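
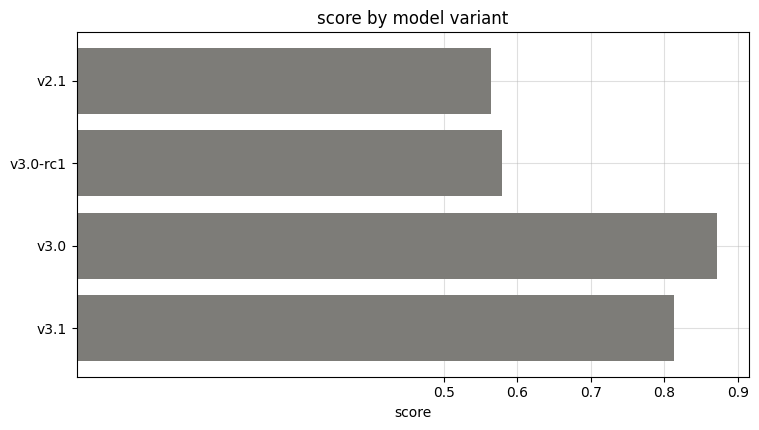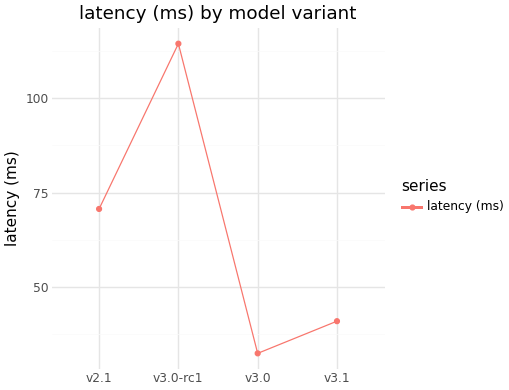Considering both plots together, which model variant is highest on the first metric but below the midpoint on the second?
v3.0

Chart 2 median latency (ms) ≈ 60; below-median model variants: v3.0, v3.1. Among those, v3.0 has the highest score (≈ 0.9).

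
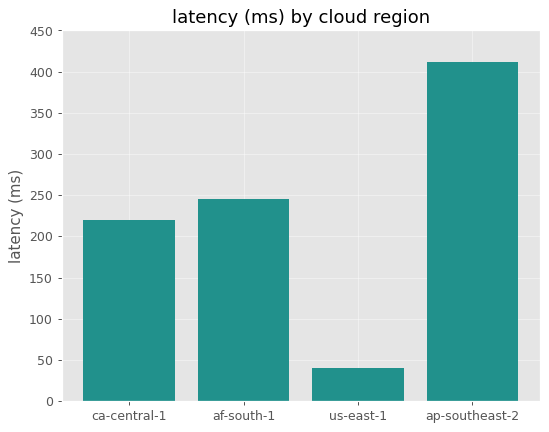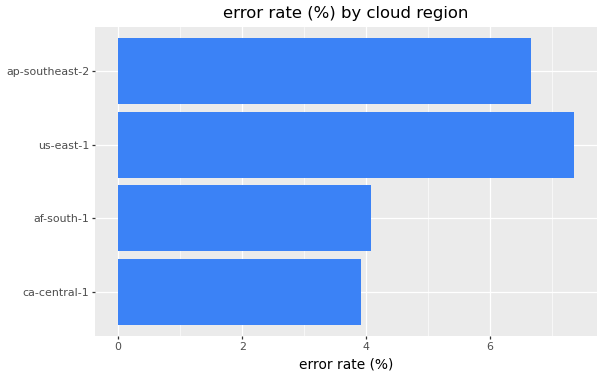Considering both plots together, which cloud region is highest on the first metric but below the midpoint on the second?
Chart 2 median error rate (%) ≈ 5; below-median cloud regions: ca-central-1, af-south-1. Among those, af-south-1 has the highest latency (ms) (≈ 250).

af-south-1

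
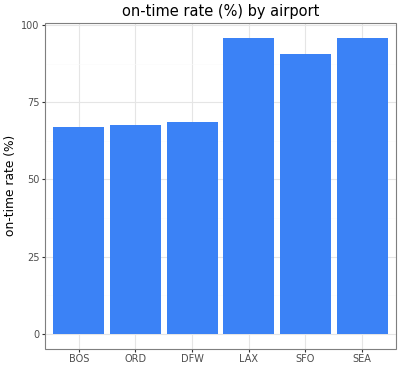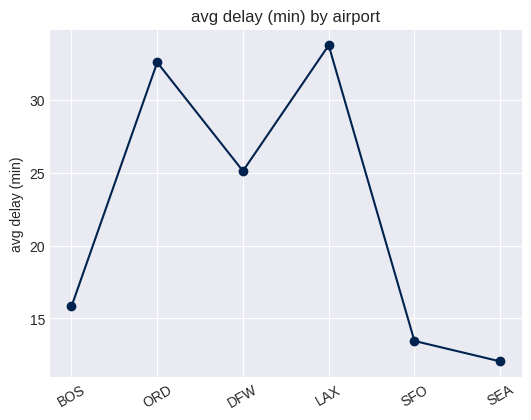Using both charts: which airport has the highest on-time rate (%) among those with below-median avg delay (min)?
SEA

Chart 2 median avg delay (min) ≈ 20; below-median airports: BOS, SFO, SEA. Among those, SEA has the highest on-time rate (%) (≈ 100).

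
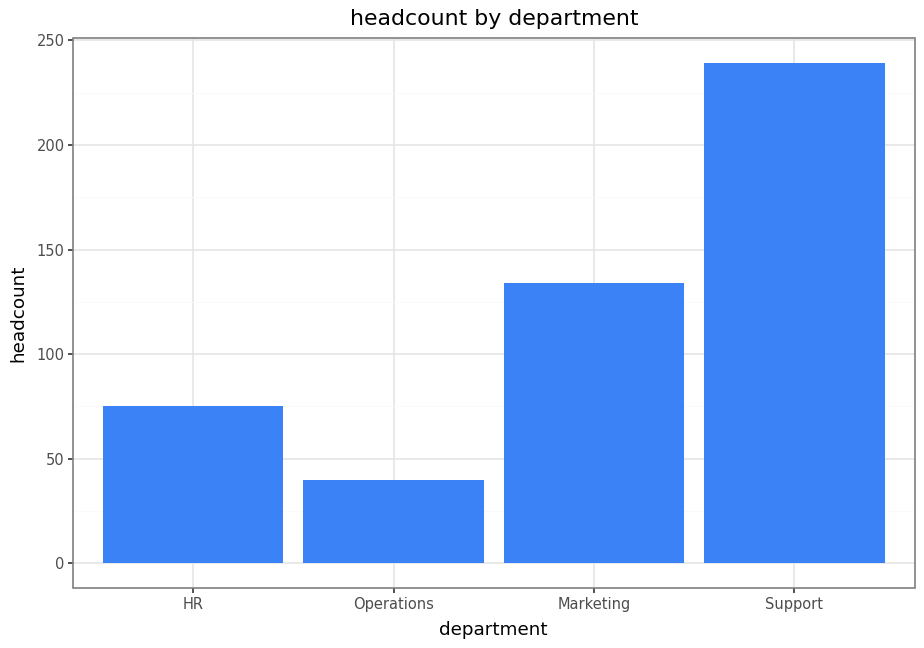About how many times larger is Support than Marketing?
≈ 1.71×

Support ≈ 240, Marketing ≈ 140; 240/140 ≈ 1.71.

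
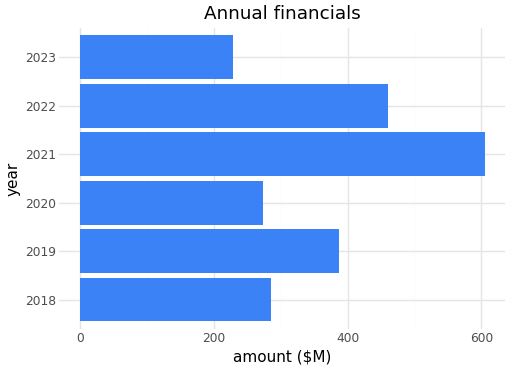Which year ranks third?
2019

Top 4: 2021 ≈ 600, 2022 ≈ 500, 2019 ≈ 400, 2018 ≈ 300.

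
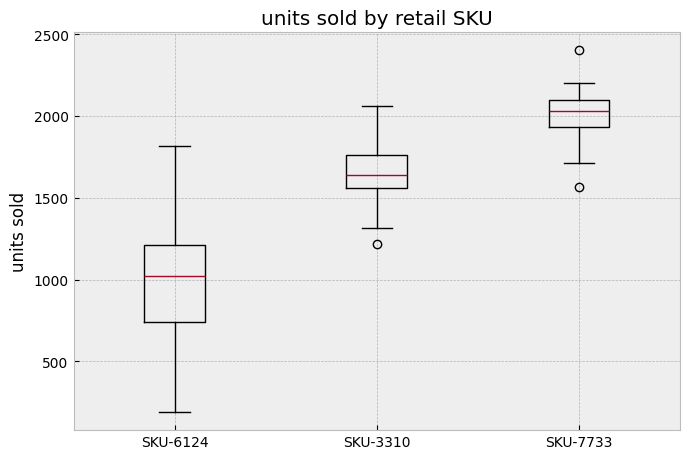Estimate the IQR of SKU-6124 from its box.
≈ 500

Q3 ≈ 1200, Q1 ≈ 700; IQR ≈ 500.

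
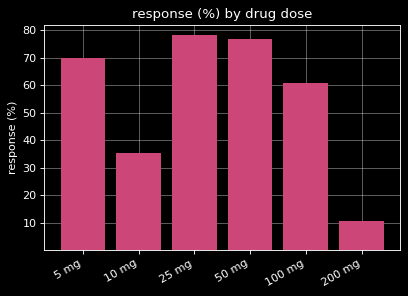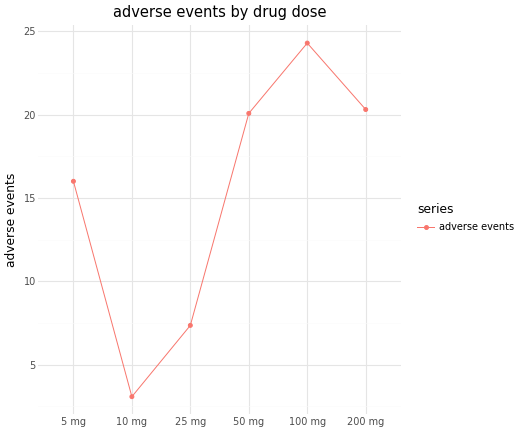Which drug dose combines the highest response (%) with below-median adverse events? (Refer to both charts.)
Chart 2 median adverse events ≈ 20; below-median drug doses: 5 mg, 10 mg, 25 mg. Among those, 25 mg has the highest response (%) (≈ 80).

25 mg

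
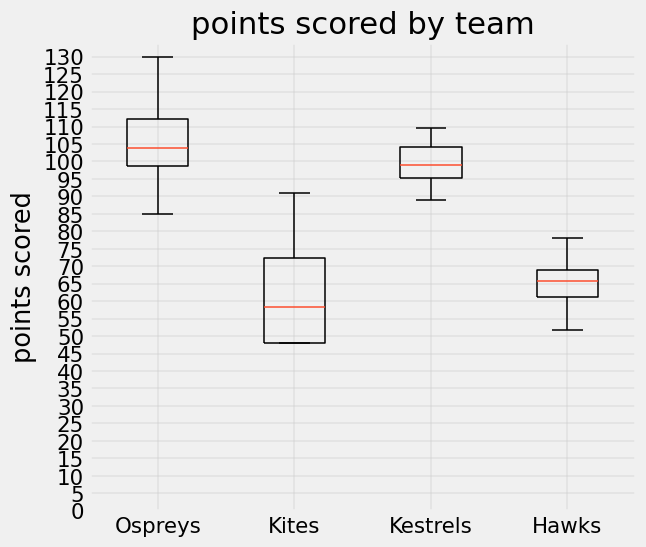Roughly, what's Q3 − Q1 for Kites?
Q3 ≈ 70, Q1 ≈ 50; IQR ≈ 20.

≈ 20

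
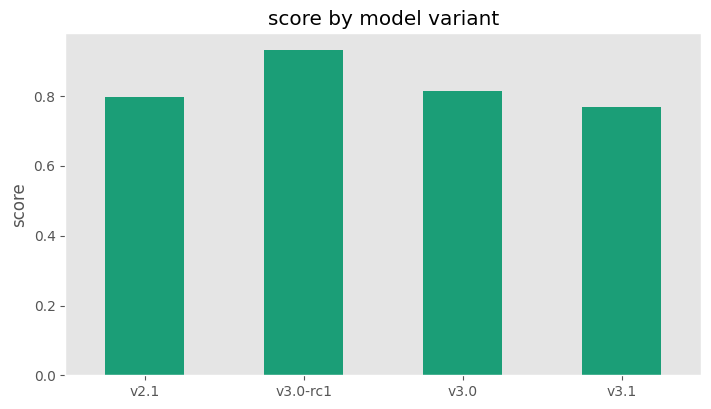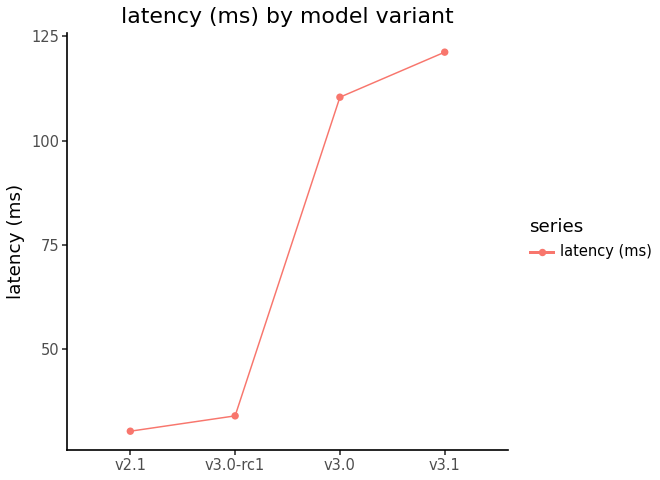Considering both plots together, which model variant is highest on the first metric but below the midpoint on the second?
v3.0-rc1

Chart 2 median latency (ms) ≈ 80; below-median model variants: v2.1, v3.0-rc1. Among those, v3.0-rc1 has the highest score (≈ 0.9).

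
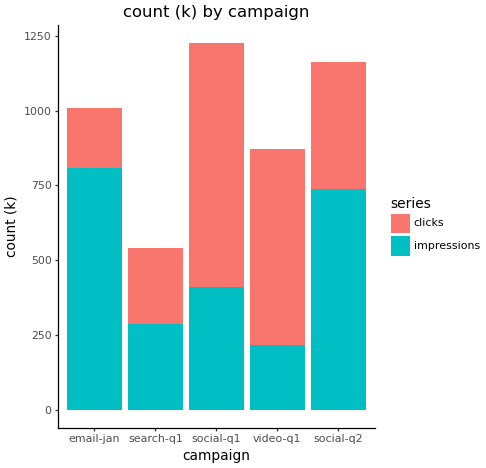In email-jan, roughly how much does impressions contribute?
≈ 800

impressions top ≈ 800, bottom ≈ 0; segment ≈ 800.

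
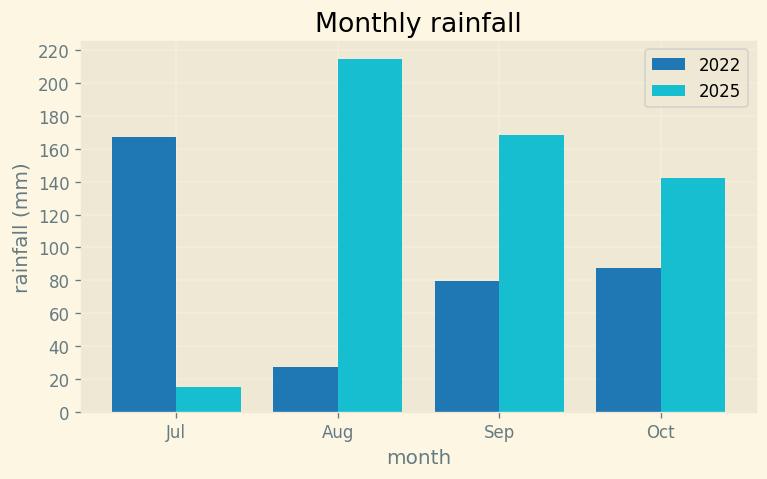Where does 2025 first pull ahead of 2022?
Jul: 2025 ≈ 20 vs 2022 ≈ 160 (not yet); Aug: 2025 ≈ 220 vs 2022 ≈ 20 (first crossover).

Aug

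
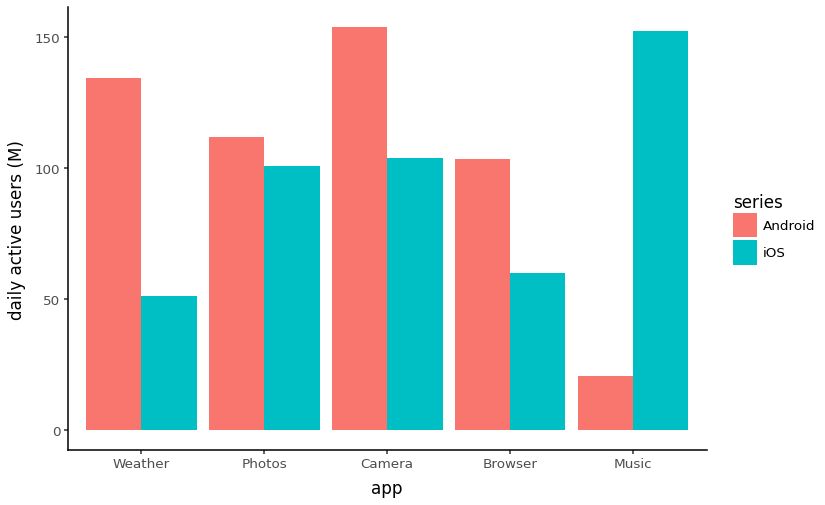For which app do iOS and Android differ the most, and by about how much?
Music: iOS ≈ 160, Android ≈ 20 → gap ≈ 140. Next-largest (Weather) is only ≈ 80.

Music, ≈ 140 M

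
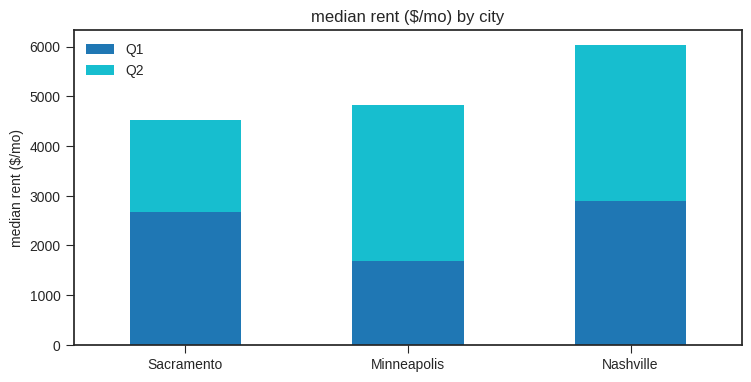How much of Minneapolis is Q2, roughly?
≈ 3000

Q2 top ≈ 5000, bottom ≈ 2000; segment ≈ 3000.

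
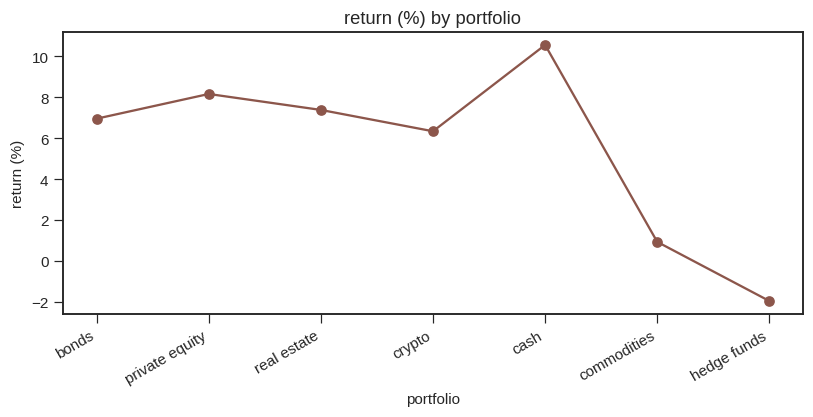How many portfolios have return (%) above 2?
Above 2: bonds, private equity, real estate, crypto, cash.

5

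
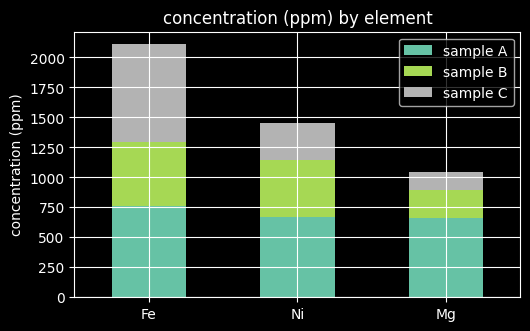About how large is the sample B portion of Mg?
≈ 200

sample B top ≈ 800, bottom ≈ 600; segment ≈ 200.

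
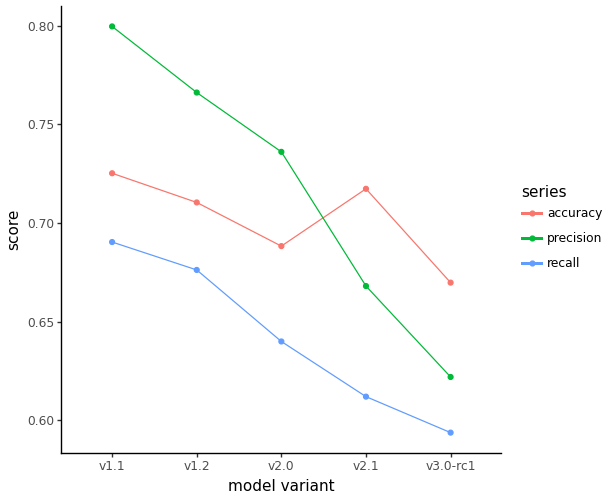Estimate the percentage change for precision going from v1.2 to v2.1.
v1.2 ≈ 0.76, v2.1 ≈ 0.66; (0.66 − 0.76) / 0.76 ≈ -13.2%.

≈ -13.2%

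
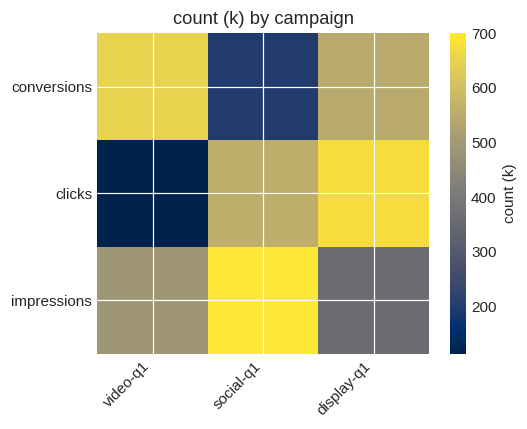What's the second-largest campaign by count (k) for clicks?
Top 3 for clicks: display-q1 ≈ 700, social-q1 ≈ 550, video-q1 ≈ 100.

social-q1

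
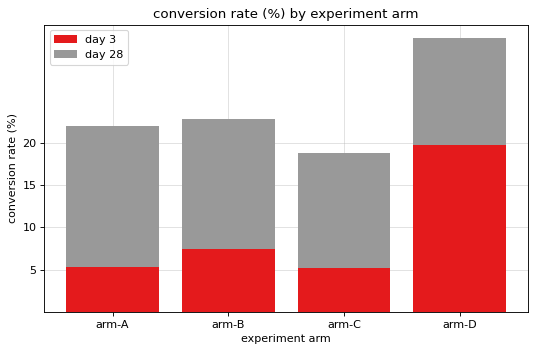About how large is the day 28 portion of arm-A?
day 28 top ≈ 20, bottom ≈ 5; segment ≈ 15.

≈ 15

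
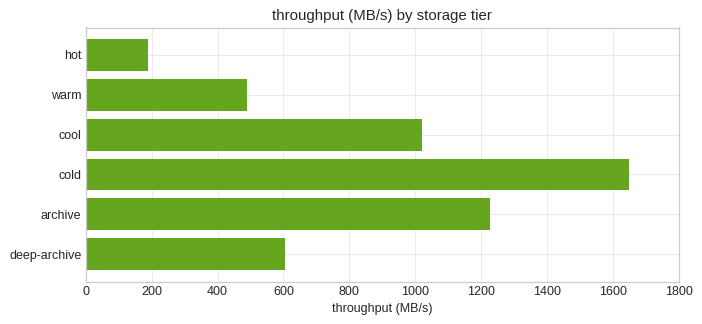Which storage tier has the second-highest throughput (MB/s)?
archive

Top 3: cold ≈ 1600, archive ≈ 1200, cool ≈ 1000.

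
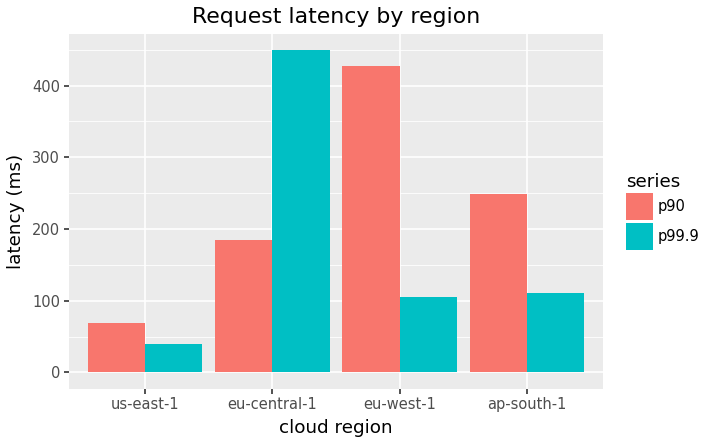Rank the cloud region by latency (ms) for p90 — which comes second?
Top 3 for p90: eu-west-1 ≈ 450, ap-south-1 ≈ 250, eu-central-1 ≈ 200.

ap-south-1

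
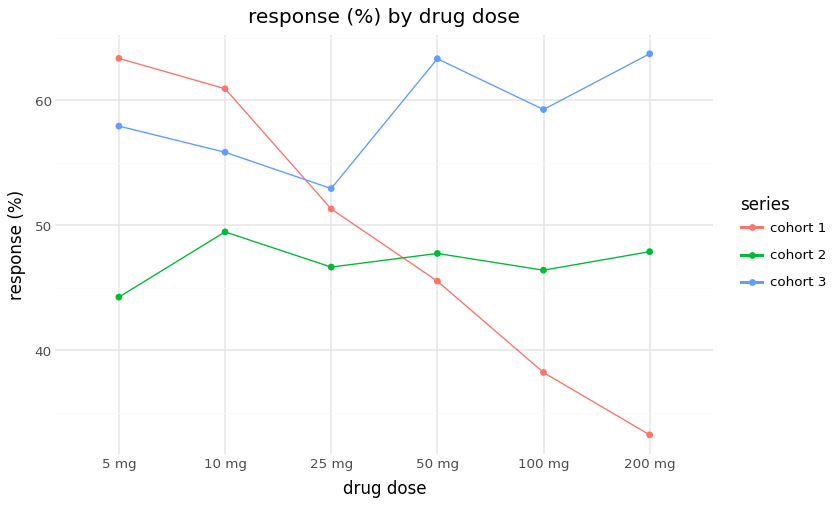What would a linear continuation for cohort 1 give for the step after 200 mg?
Last three: 45, 40, 35 → slope ≈ -5/step → next ≈ 30.

≈ 30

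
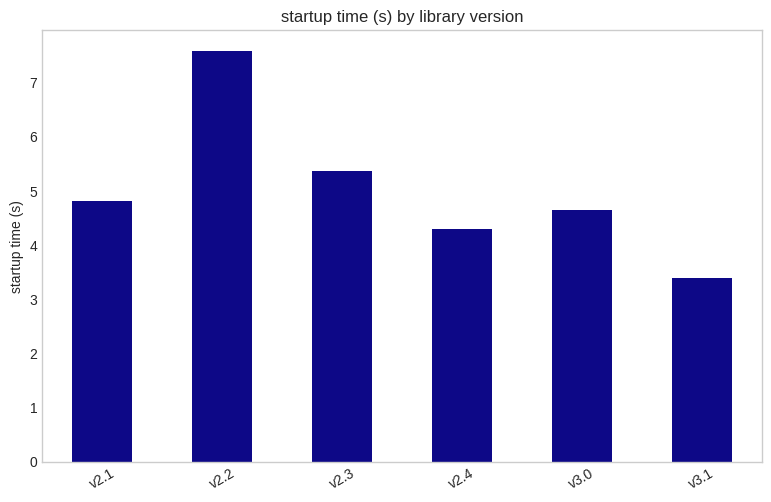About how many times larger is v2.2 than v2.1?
v2.2 ≈ 8, v2.1 ≈ 5; 8/5 ≈ 1.6.

≈ 1.6×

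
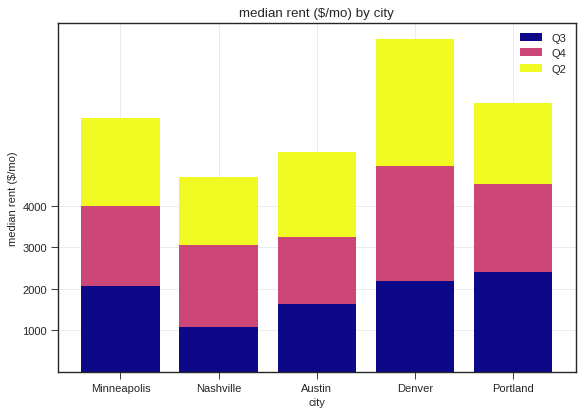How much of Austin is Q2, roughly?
Q2 top ≈ 5000, bottom ≈ 3000; segment ≈ 2000.

≈ 2000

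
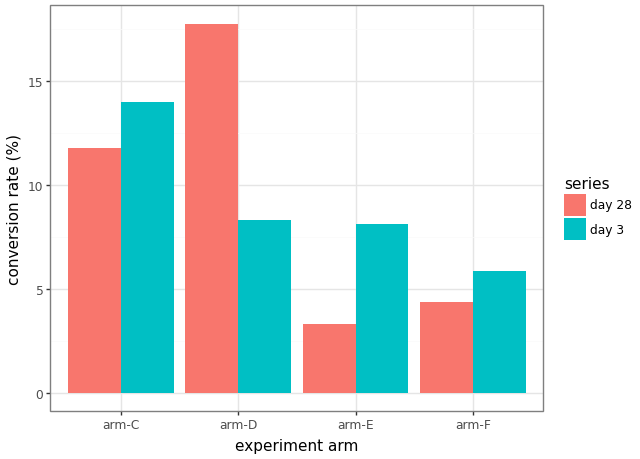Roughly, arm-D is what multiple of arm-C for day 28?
≈ 1.5×

arm-D ≈ 18, arm-C ≈ 12; 18/12 ≈ 1.5.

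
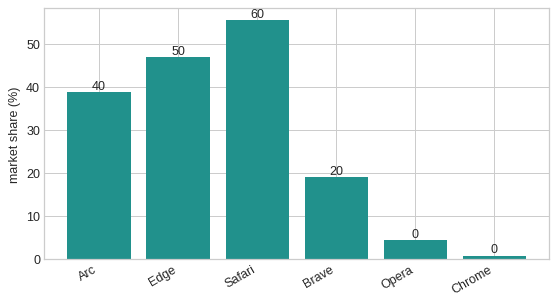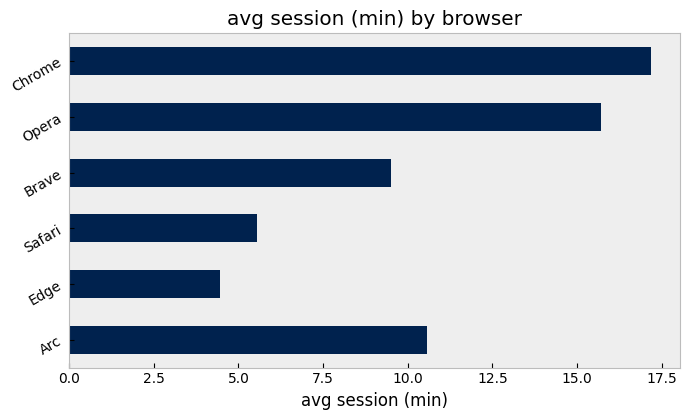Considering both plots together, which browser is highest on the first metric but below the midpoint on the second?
Safari

Chart 2 median avg session (min) ≈ 10; below-median browsers: Edge, Safari, Brave. Among those, Safari has the highest market share (%) (≈ 60).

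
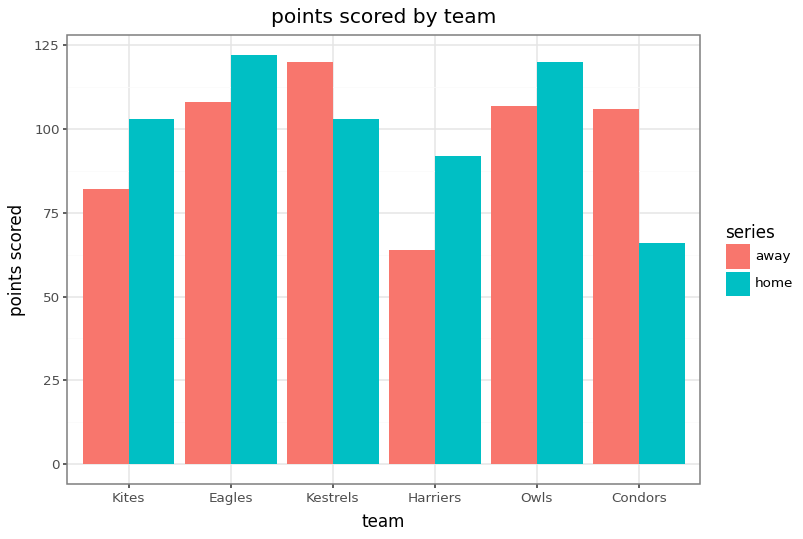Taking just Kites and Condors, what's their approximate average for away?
(80 + 100) / 2 ≈ 90.

≈ 90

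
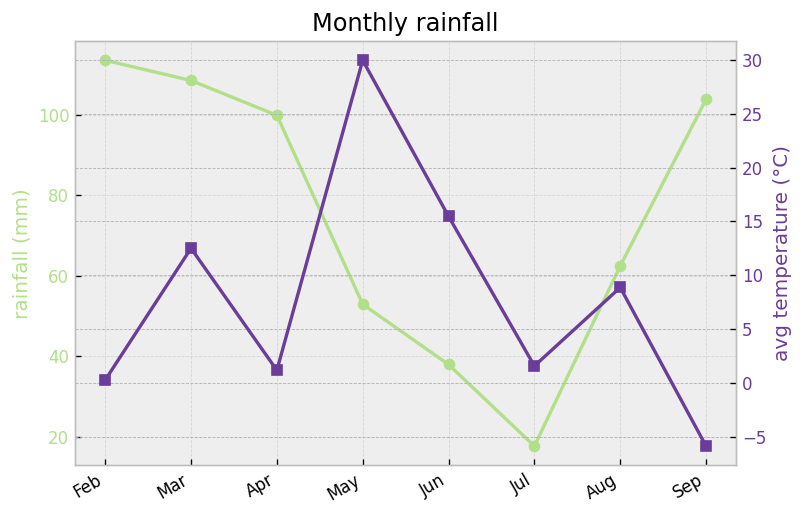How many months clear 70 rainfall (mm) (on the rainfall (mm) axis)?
4

Above 70: Feb, Mar, Apr, Sep.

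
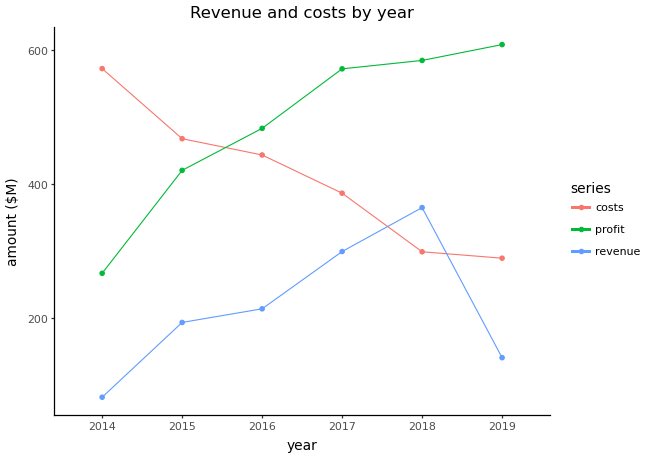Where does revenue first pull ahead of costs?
2018

2017: revenue ≈ 300 vs costs ≈ 400 (not yet); 2018: revenue ≈ 350 vs costs ≈ 300 (first crossover).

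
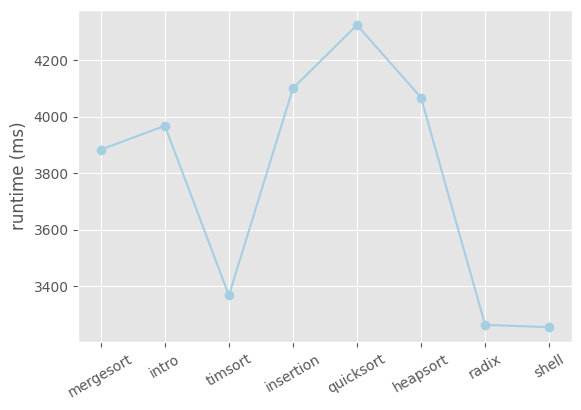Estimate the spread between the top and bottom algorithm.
≈ 1000

Max quicksort ≈ 4300, min shell ≈ 3300; range ≈ 1000.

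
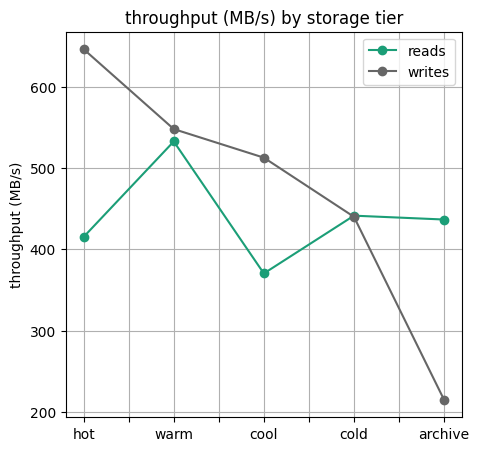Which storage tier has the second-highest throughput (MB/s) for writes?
Top 3 for writes: hot ≈ 650, warm ≈ 550, cool ≈ 500.

warm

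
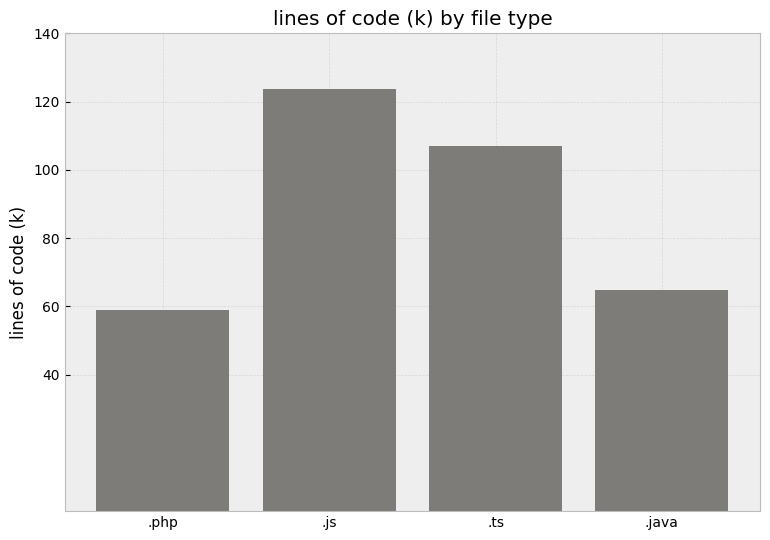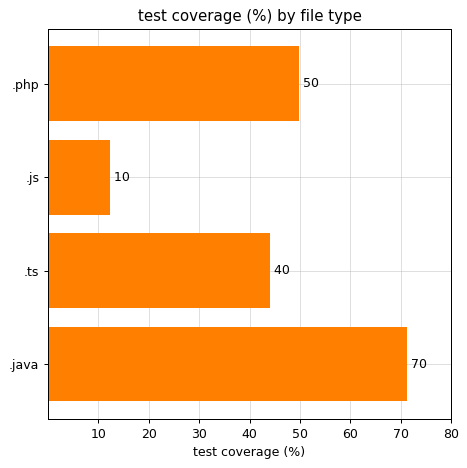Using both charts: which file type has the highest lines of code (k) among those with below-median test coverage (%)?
Chart 2 median test coverage (%) ≈ 50; below-median file types: .js, .ts. Among those, .js has the highest lines of code (k) (≈ 120).

.js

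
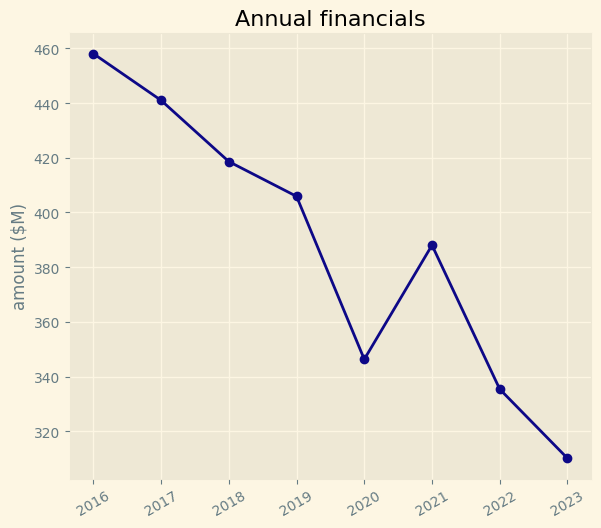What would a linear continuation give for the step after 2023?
Last three: 380, 340, 320 → slope ≈ -30/step → next ≈ 290.

≈ 290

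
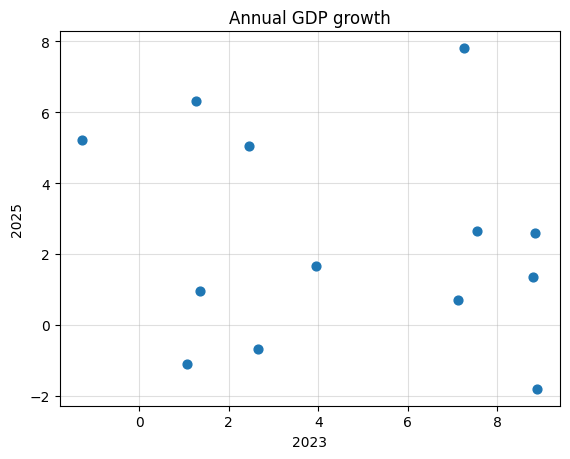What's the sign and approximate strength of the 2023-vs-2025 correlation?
Points are roughly uncorrelated; weak (|r| ≈ 0.2).

no clear correlation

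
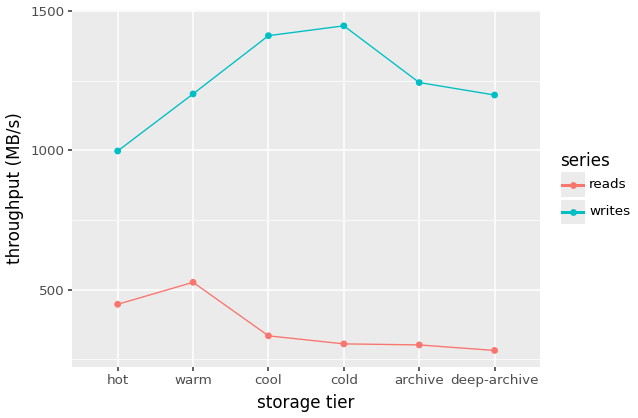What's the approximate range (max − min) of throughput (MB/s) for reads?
≈ 200

Max warm ≈ 500, min deep-archive ≈ 300; range ≈ 200.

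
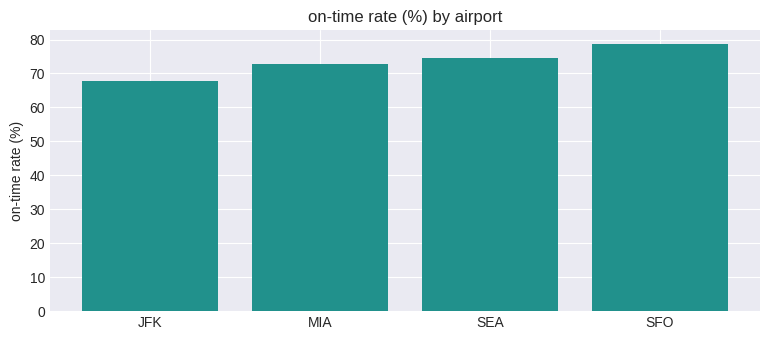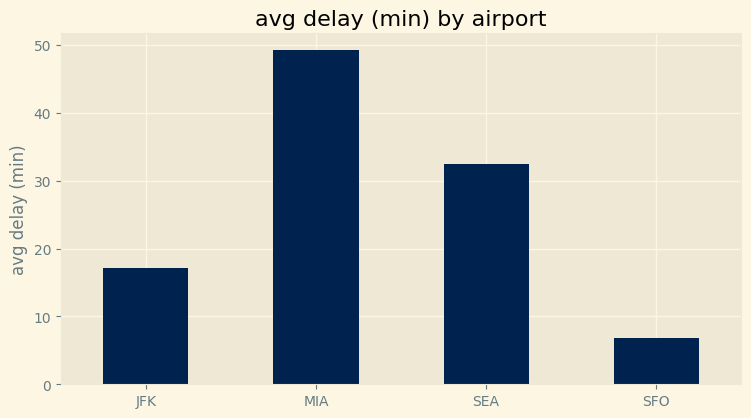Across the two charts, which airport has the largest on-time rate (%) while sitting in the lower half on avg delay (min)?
Chart 2 median avg delay (min) ≈ 25; below-median airports: JFK, SFO. Among those, SFO has the highest on-time rate (%) (≈ 80).

SFO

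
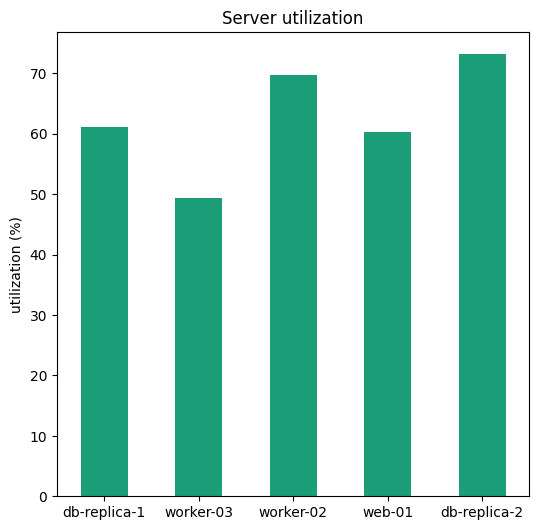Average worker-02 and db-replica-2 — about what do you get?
(70 + 70) / 2 ≈ 70.

≈ 70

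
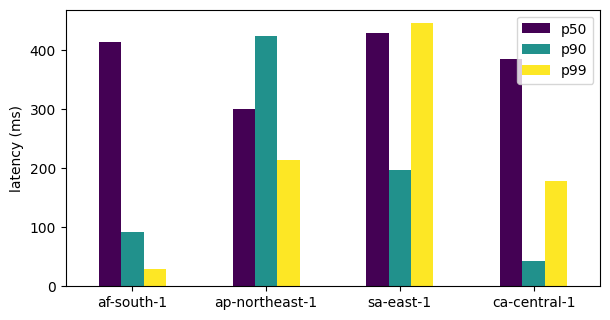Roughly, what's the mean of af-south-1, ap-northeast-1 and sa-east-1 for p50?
(400 + 300 + 450) / 3 ≈ 383.

≈ 383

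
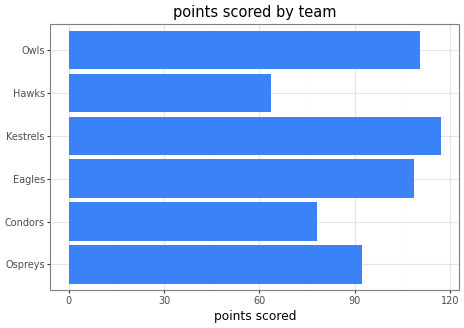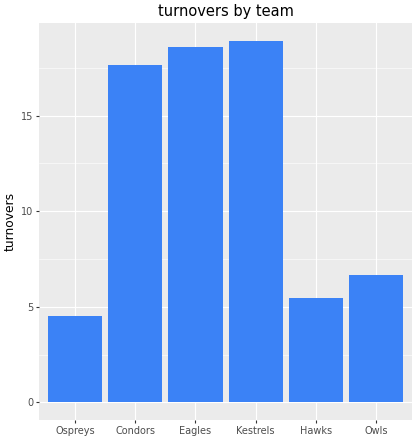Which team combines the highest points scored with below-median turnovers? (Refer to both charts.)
Owls

Chart 2 median turnovers ≈ 12; below-median teams: Ospreys, Hawks, Owls. Among those, Owls has the highest points scored (≈ 120).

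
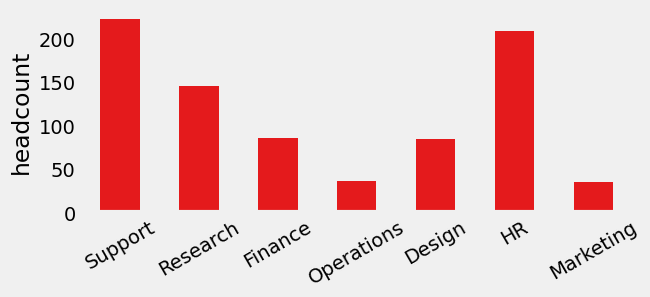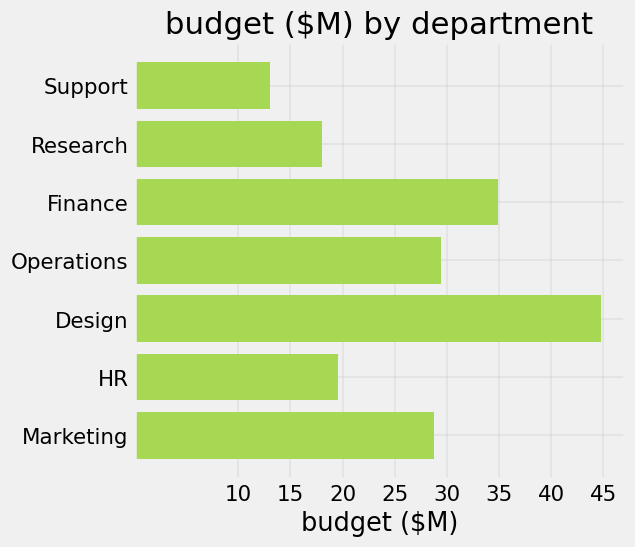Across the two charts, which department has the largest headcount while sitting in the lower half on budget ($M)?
Support

Chart 2 median budget ($M) ≈ 30; below-median departments: Support, Research, HR. Among those, Support has the highest headcount (≈ 225).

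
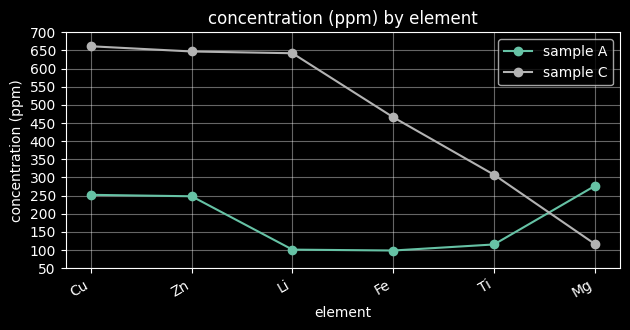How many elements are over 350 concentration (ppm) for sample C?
4

Above 350: Cu, Zn, Li, Fe.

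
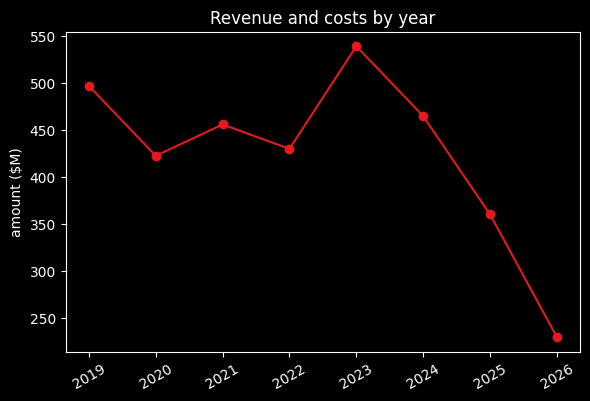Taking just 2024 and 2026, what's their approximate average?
≈ 350

(450 + 250) / 2 ≈ 350.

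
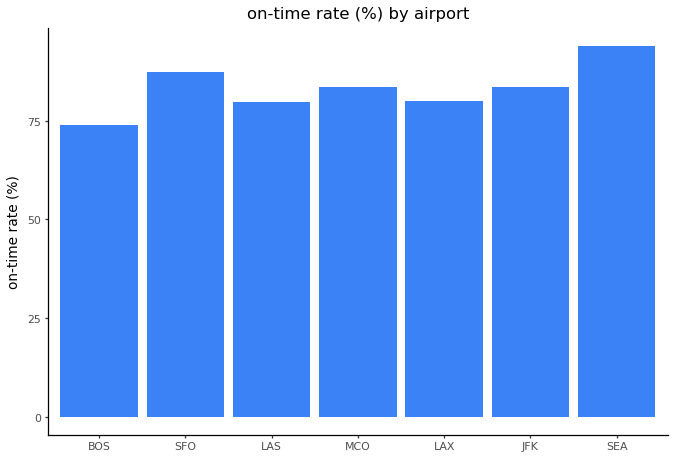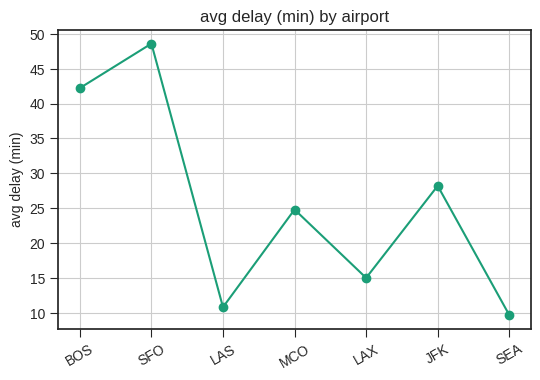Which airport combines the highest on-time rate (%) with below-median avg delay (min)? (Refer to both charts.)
SEA

Chart 2 median avg delay (min) ≈ 25; below-median airports: LAS, LAX, SEA. Among those, SEA has the highest on-time rate (%) (≈ 90).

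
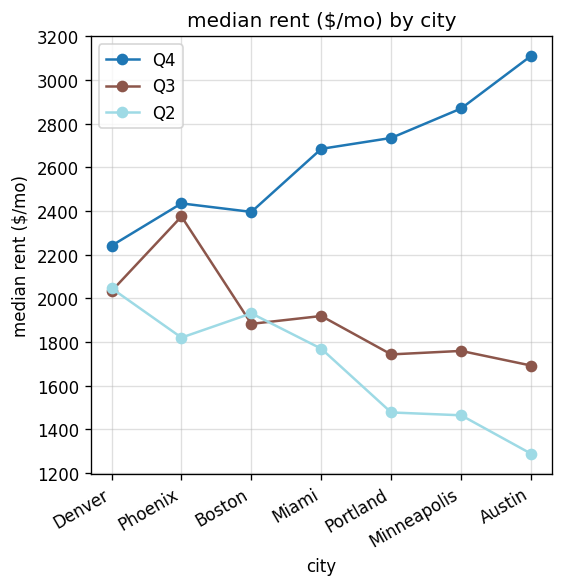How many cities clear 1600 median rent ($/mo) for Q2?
Above 1600: Denver, Phoenix, Boston, Miami.

4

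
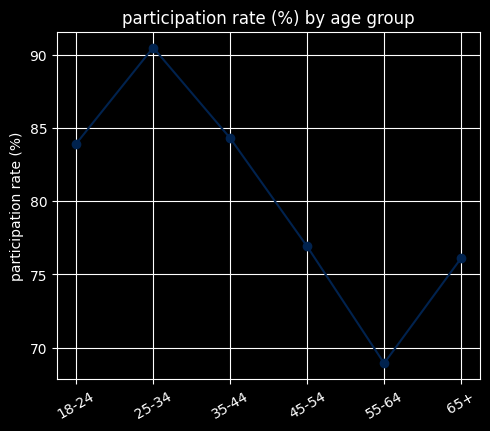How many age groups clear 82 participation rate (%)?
3

Above 82: 18-24, 25-34, 35-44.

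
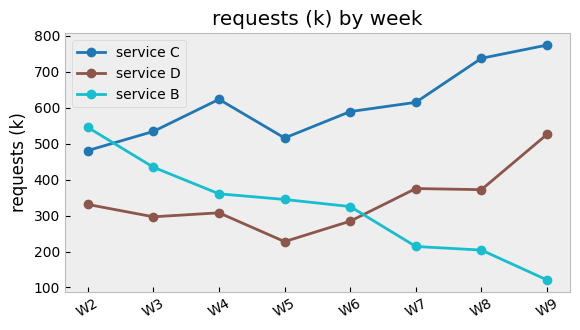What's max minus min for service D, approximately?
≈ 300

Max W9 ≈ 500, min W5 ≈ 200; range ≈ 300.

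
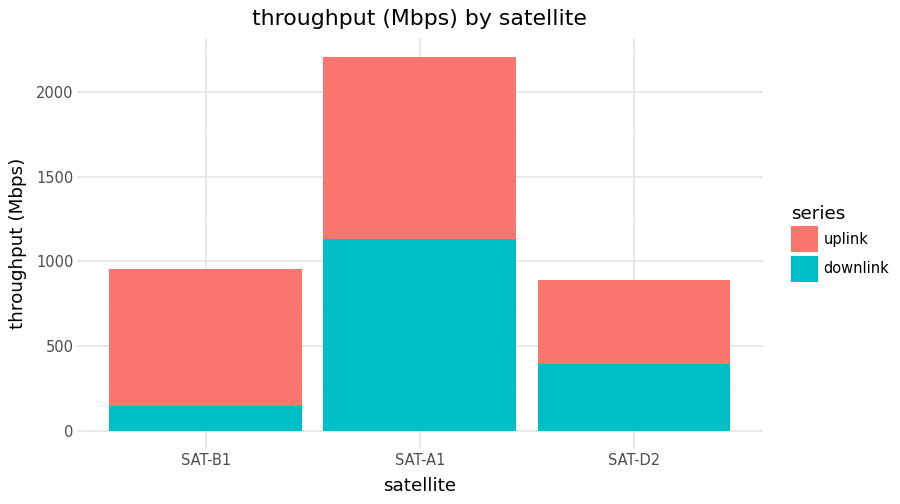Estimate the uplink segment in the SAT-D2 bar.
uplink top ≈ 800, bottom ≈ 400; segment ≈ 400.

≈ 400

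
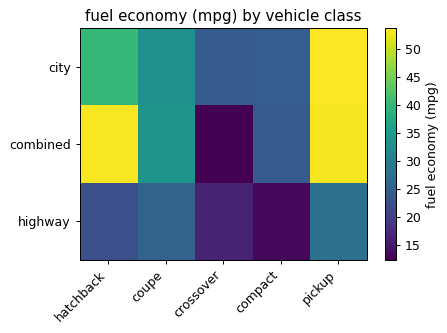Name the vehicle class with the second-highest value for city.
Top 3 for city: pickup ≈ 55, hatchback ≈ 40, coupe ≈ 35.

hatchback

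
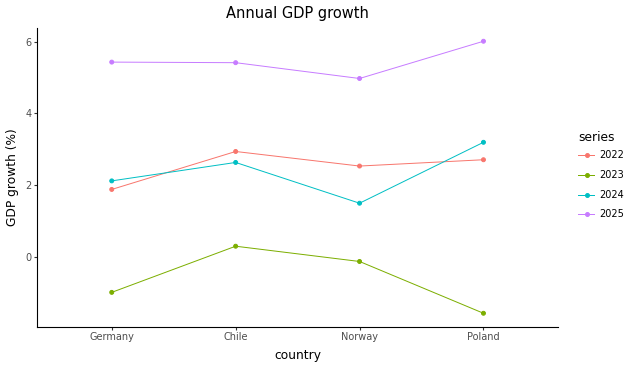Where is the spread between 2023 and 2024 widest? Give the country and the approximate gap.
Poland, ≈ 5 %

Poland: 2023 ≈ -2, 2024 ≈ 3 → gap ≈ 5. Next-largest (Germany) is only ≈ 3.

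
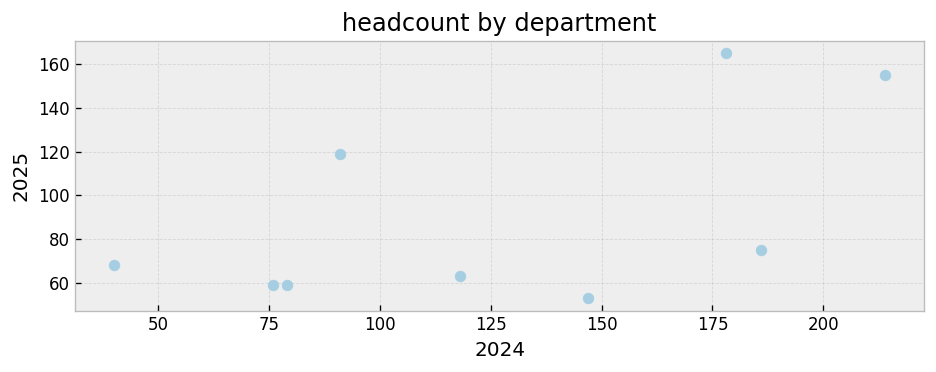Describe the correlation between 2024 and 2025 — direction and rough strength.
positive, moderate

Points are positively correlated; moderate (|r| ≈ 0.6).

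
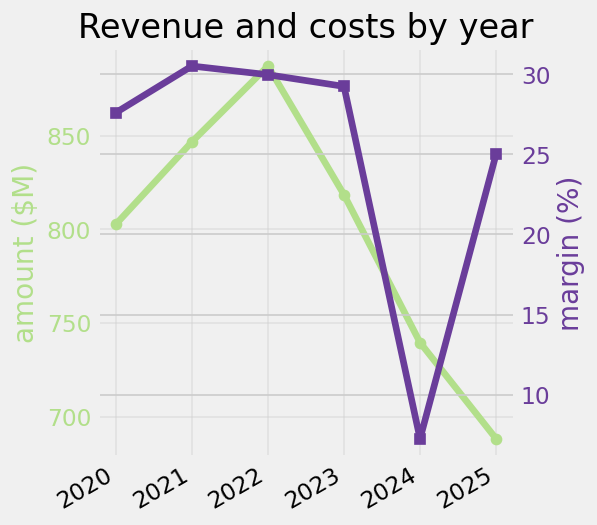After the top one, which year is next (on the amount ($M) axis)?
Top 3 (on the amount ($M) axis): 2022 ≈ 880, 2021 ≈ 840, 2023 ≈ 820.

2021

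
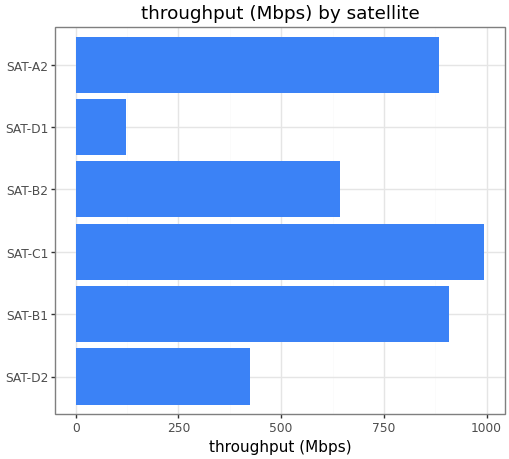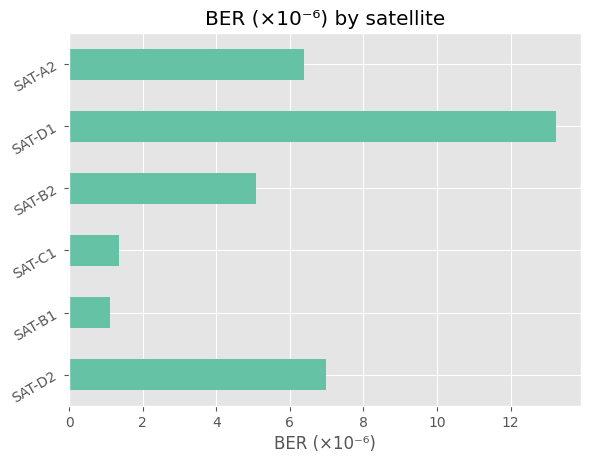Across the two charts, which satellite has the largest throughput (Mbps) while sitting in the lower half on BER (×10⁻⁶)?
SAT-C1

Chart 2 median BER (×10⁻⁶) ≈ 6; below-median satellites: SAT-B1, SAT-C1, SAT-B2. Among those, SAT-C1 has the highest throughput (Mbps) (≈ 1000).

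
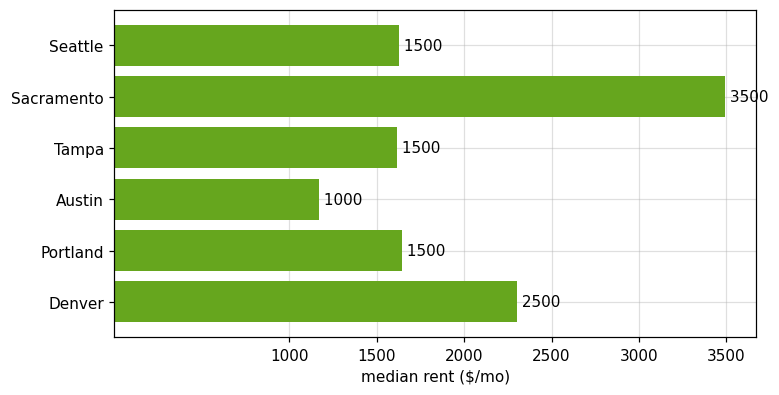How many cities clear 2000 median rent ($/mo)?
Above 2000: Sacramento, Denver.

2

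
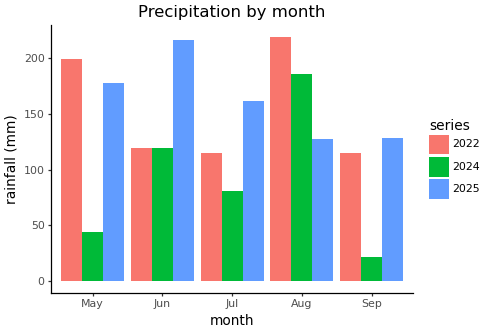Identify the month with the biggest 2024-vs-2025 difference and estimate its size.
May: 2024 ≈ 40, 2025 ≈ 180 → gap ≈ 140. Next-largest (Sep) is only ≈ 100.

May, ≈ 140 mm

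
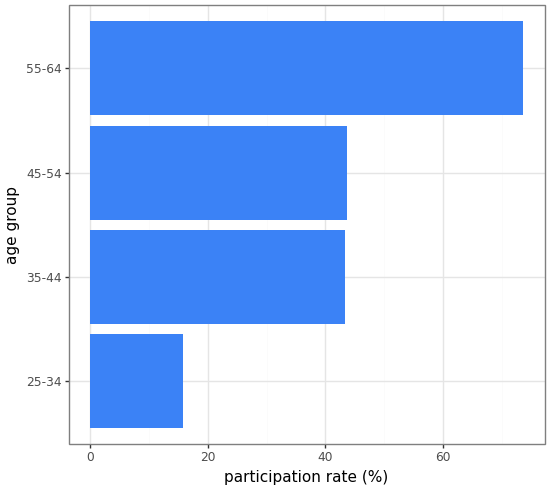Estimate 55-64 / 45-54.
55-64 ≈ 70, 45-54 ≈ 40; 70/40 ≈ 1.75.

≈ 1.75×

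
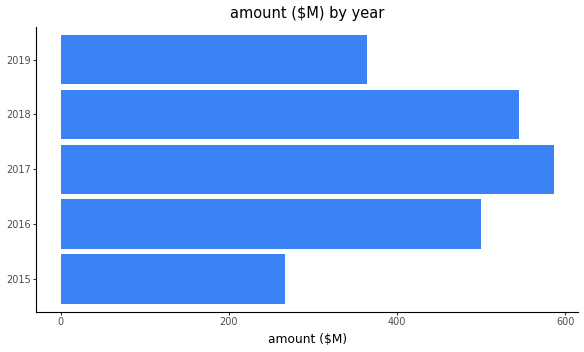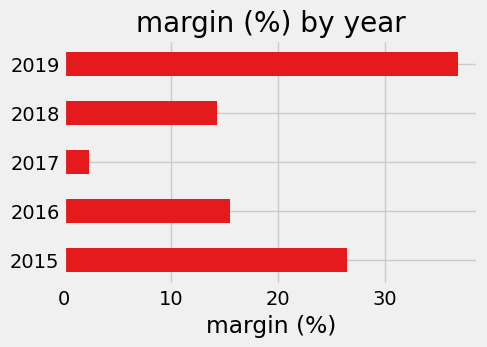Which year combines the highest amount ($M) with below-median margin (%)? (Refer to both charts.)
Chart 2 median margin (%) ≈ 15; below-median years: 2017, 2018. Among those, 2017 has the highest amount ($M) (≈ 600).

2017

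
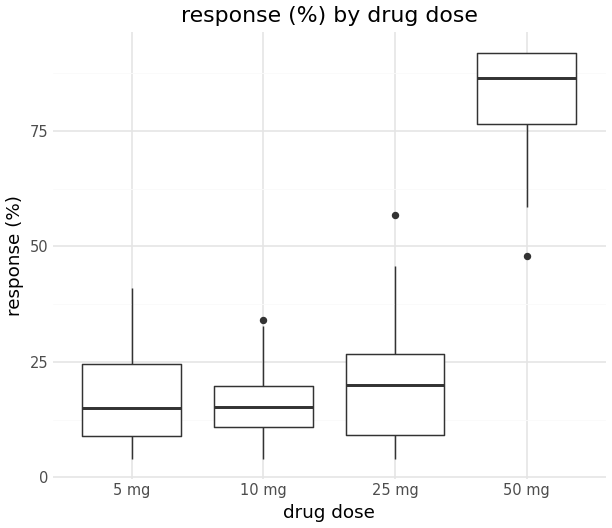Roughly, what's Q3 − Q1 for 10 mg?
≈ 10

Q3 ≈ 20, Q1 ≈ 10; IQR ≈ 10.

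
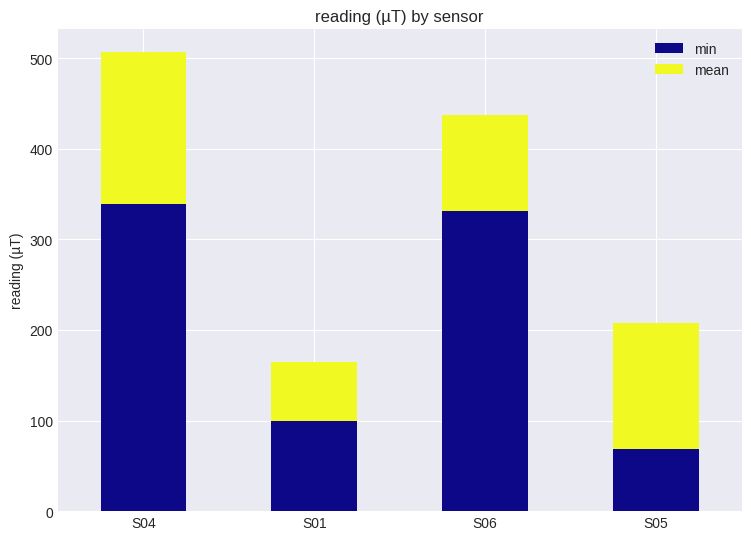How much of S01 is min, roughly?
≈ 100

min top ≈ 100, bottom ≈ 0; segment ≈ 100.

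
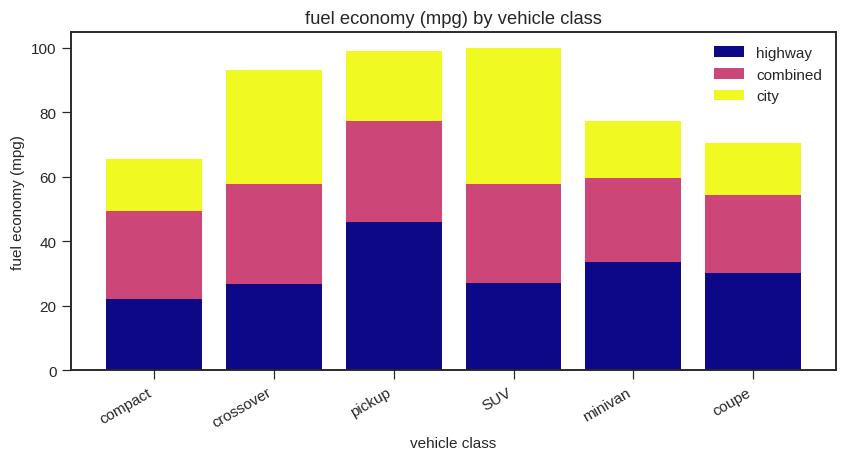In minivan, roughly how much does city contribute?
≈ 20

city top ≈ 80, bottom ≈ 60; segment ≈ 20.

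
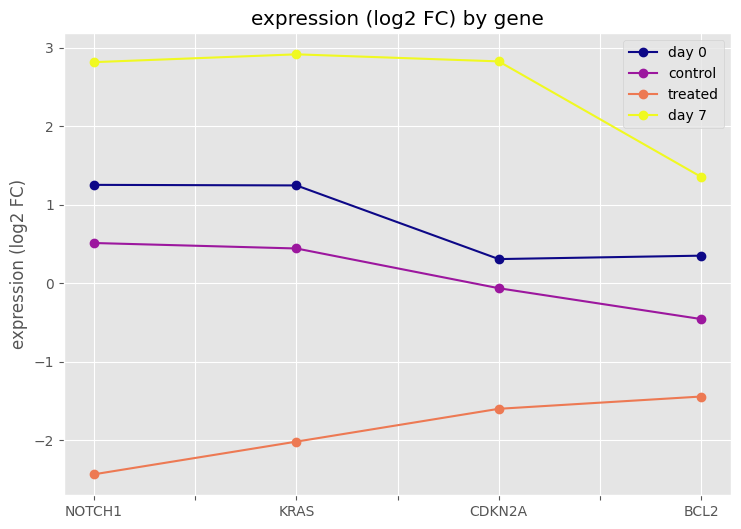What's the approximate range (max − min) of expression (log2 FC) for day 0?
≈ 1.0

Max NOTCH1 ≈ 1.5, min CDKN2A ≈ 0.5; range ≈ 1.0.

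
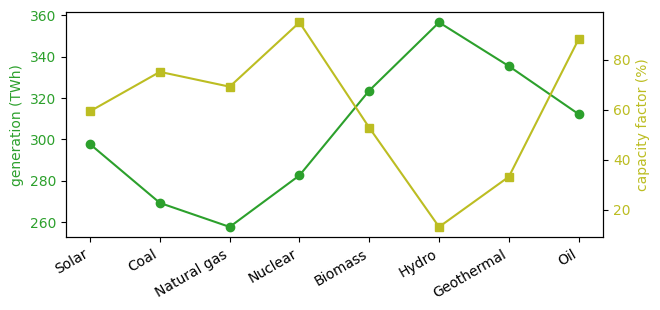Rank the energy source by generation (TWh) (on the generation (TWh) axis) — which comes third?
Biomass

Top 4 (on the generation (TWh) axis): Hydro ≈ 360, Geothermal ≈ 340, Biomass ≈ 320, Oil ≈ 310.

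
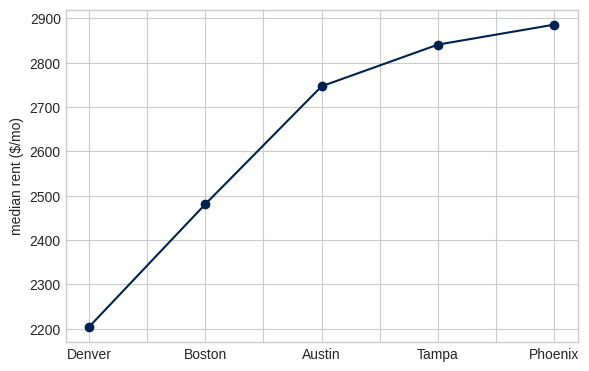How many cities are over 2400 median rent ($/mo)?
4

Above 2400: Boston, Austin, Tampa, Phoenix.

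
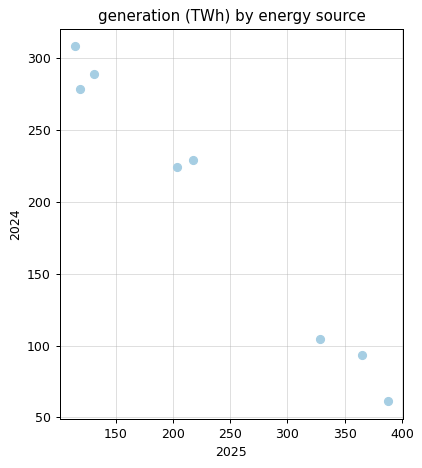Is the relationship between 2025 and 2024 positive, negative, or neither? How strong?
Points are negatively correlated; strong (|r| ≈ 1.0).

negative, strong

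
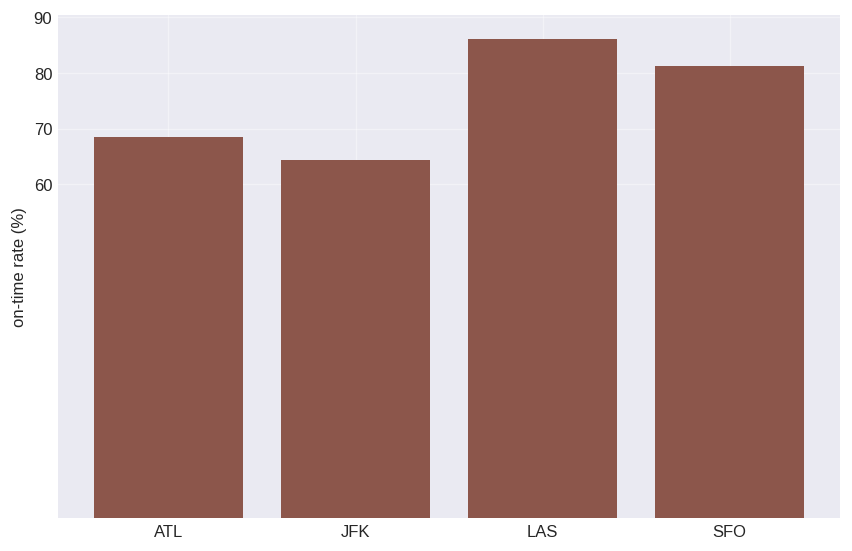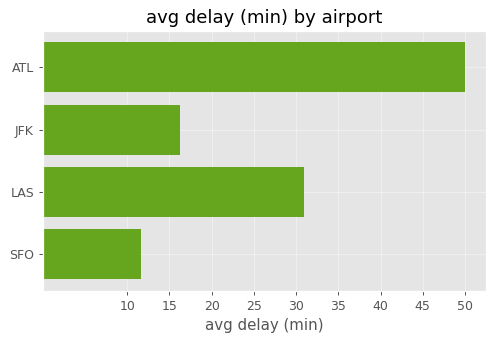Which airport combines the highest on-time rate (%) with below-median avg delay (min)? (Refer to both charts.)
Chart 2 median avg delay (min) ≈ 25; below-median airports: JFK, SFO. Among those, SFO has the highest on-time rate (%) (≈ 80).

SFO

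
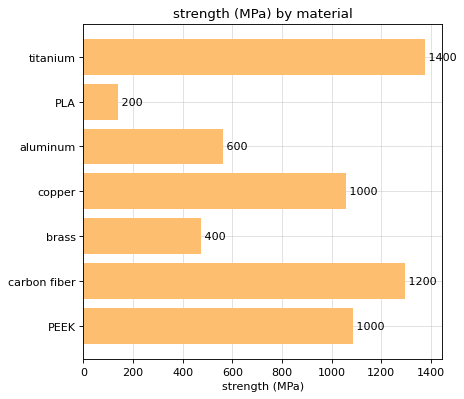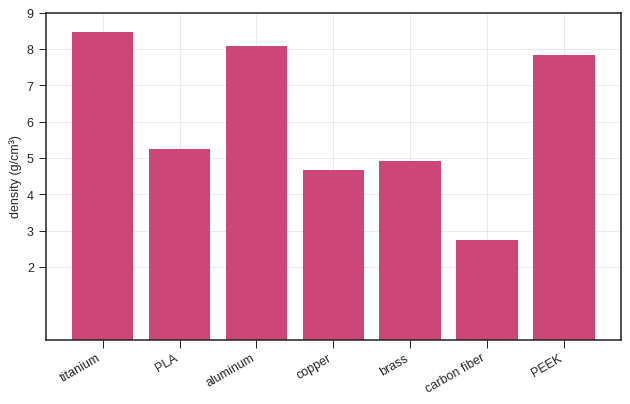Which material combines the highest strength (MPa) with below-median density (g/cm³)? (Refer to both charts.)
Chart 2 median density (g/cm³) ≈ 5; below-median materials: copper, brass, carbon fiber. Among those, carbon fiber has the highest strength (MPa) (≈ 1200).

carbon fiber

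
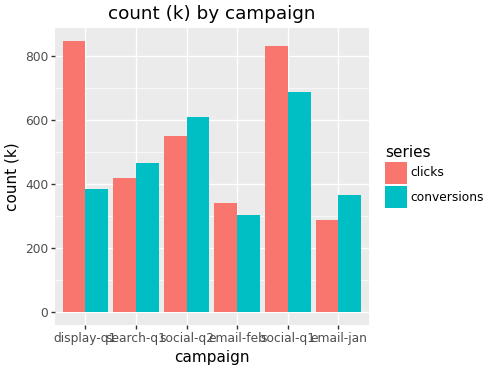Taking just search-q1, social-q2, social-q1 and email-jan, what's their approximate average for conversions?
≈ 550

(500 + 600 + 700 + 400) / 4 ≈ 550.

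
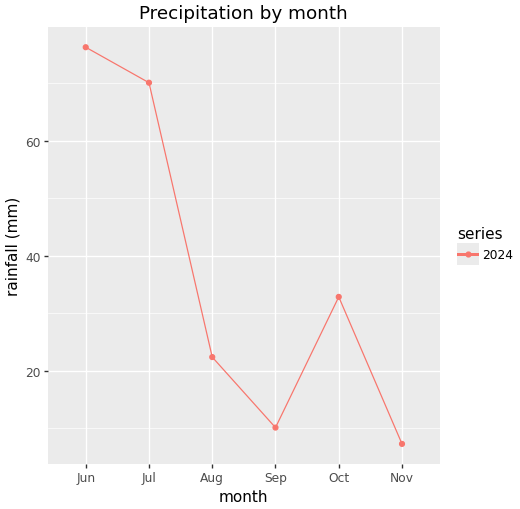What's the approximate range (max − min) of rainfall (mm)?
≈ 70

Max Jun ≈ 80, min Nov ≈ 10; range ≈ 70.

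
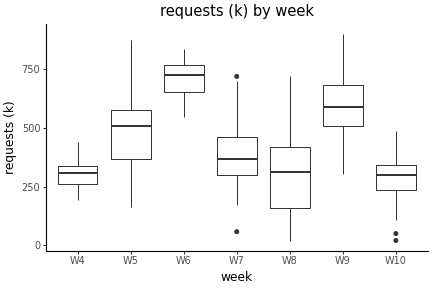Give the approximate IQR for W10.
≈ 100

Q3 ≈ 350, Q1 ≈ 250; IQR ≈ 100.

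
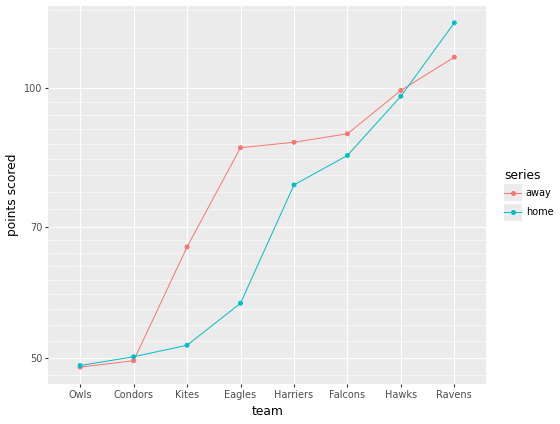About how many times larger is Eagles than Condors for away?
≈ 1.8×

Eagles ≈ 90, Condors ≈ 50; 90/50 ≈ 1.8.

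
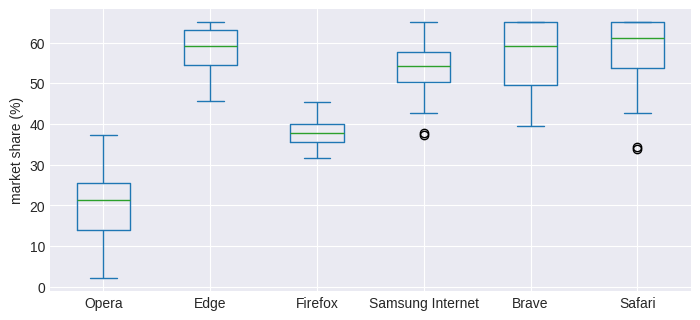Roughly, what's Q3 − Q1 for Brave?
Q3 ≈ 65, Q1 ≈ 50; IQR ≈ 15.

≈ 15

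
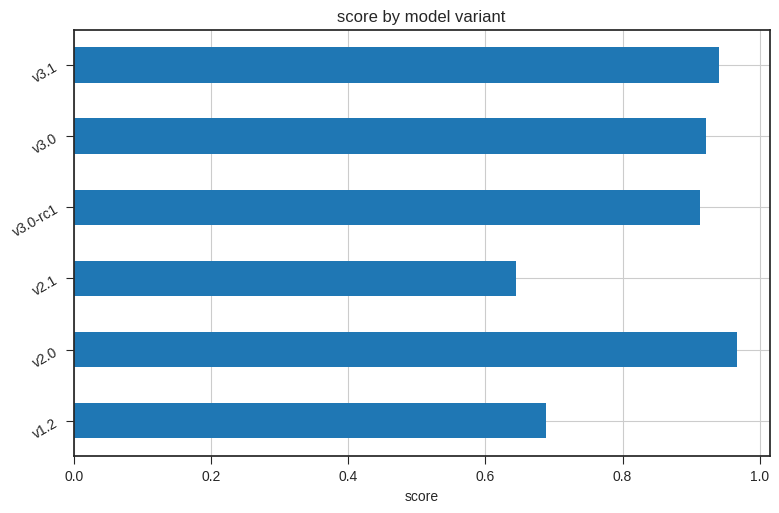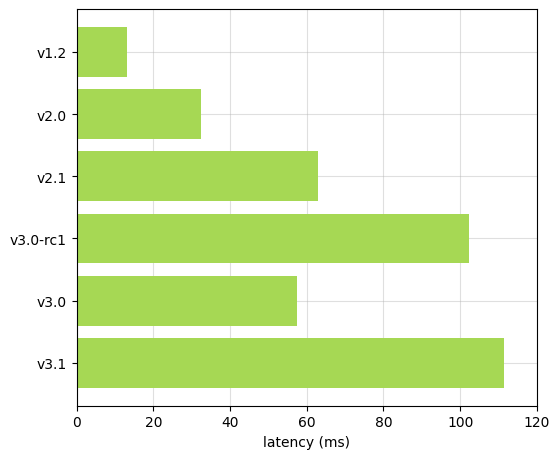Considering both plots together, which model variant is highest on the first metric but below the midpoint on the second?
v2.0

Chart 2 median latency (ms) ≈ 60; below-median model variants: v1.2, v2.0, v3.0. Among those, v2.0 has the highest score (≈ 1).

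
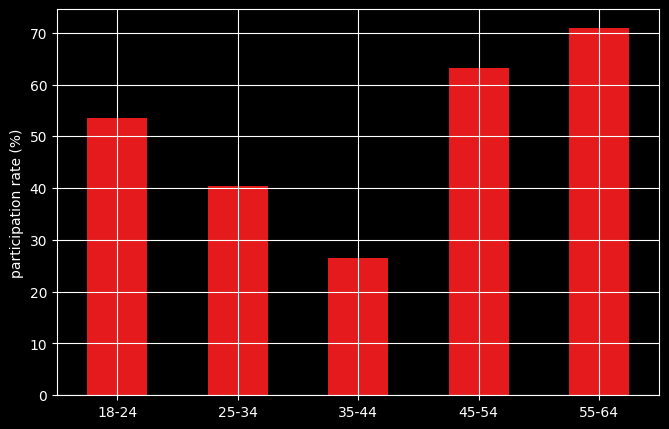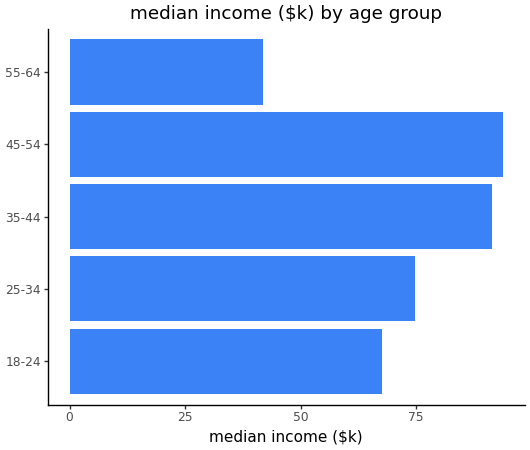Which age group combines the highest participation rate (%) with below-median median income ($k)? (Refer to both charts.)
55-64

Chart 2 median median income ($k) ≈ 70; below-median age groups: 18-24, 55-64. Among those, 55-64 has the highest participation rate (%) (≈ 70).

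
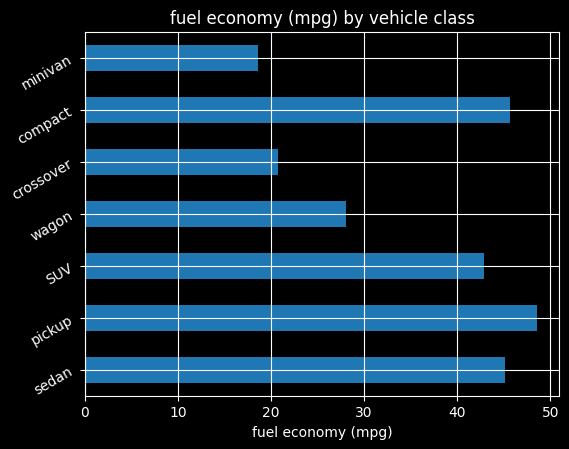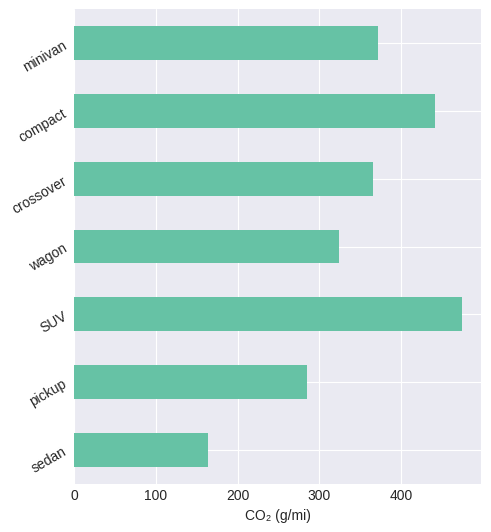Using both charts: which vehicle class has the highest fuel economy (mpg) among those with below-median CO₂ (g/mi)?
Chart 2 median CO₂ (g/mi) ≈ 350; below-median vehicle classes: sedan, pickup, wagon. Among those, pickup has the highest fuel economy (mpg) (≈ 50).

pickup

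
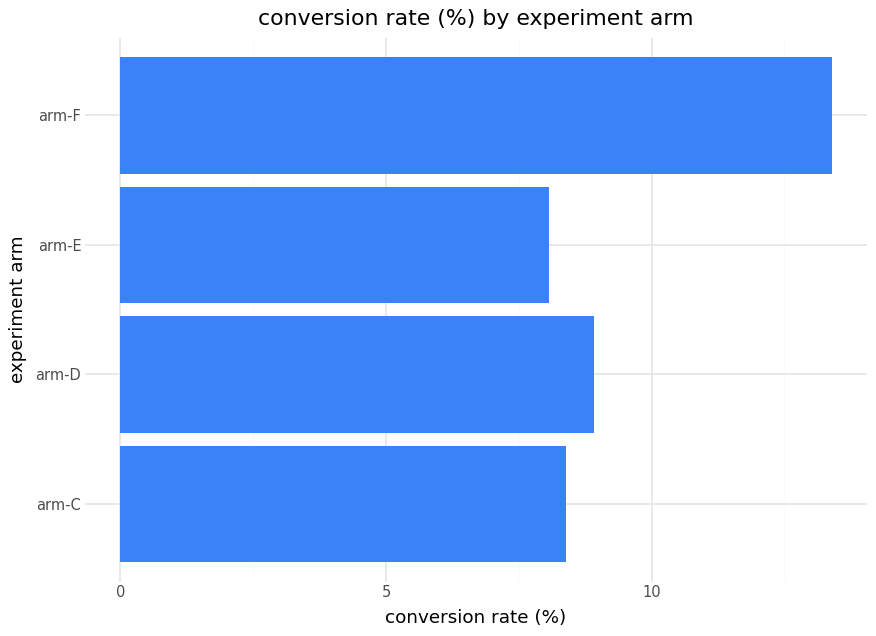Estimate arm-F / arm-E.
arm-F ≈ 14, arm-E ≈ 8; 14/8 ≈ 1.75.

≈ 1.75×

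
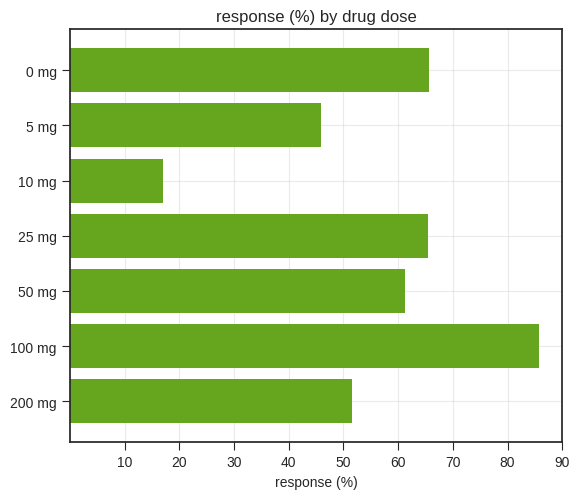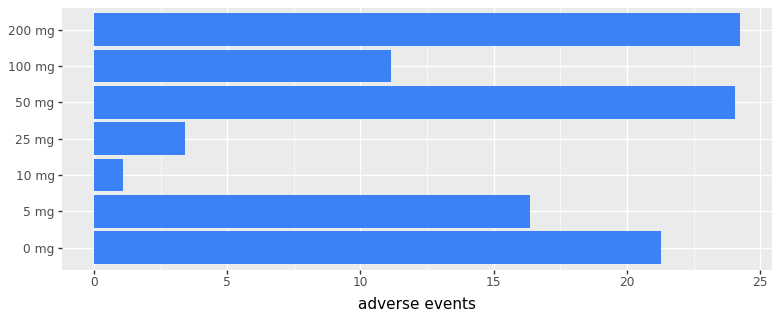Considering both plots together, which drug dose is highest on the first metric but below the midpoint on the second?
Chart 2 median adverse events ≈ 15; below-median drug doses: 10 mg, 25 mg, 100 mg. Among those, 100 mg has the highest response (%) (≈ 90).

100 mg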